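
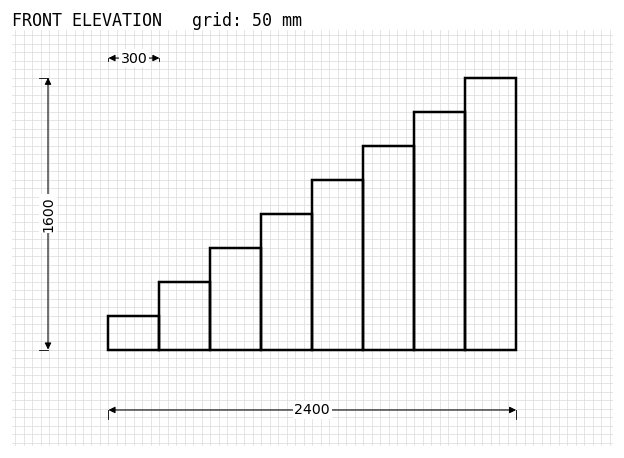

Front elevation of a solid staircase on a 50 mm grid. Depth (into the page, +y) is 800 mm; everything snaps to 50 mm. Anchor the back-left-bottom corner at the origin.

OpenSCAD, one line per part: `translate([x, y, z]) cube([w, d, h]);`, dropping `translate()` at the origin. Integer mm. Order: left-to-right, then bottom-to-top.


cube([300, 800, 200]);
translate([300, 0, 0]) cube([300, 800, 400]);
translate([600, 0, 0]) cube([300, 800, 600]);
translate([900, 0, 0]) cube([300, 800, 800]);
translate([1200, 0, 0]) cube([300, 800, 1000]);
translate([1500, 0, 0]) cube([300, 800, 1200]);
translate([1800, 0, 0]) cube([300, 800, 1400]);
translate([2100, 0, 0]) cube([300, 800, 1600]);


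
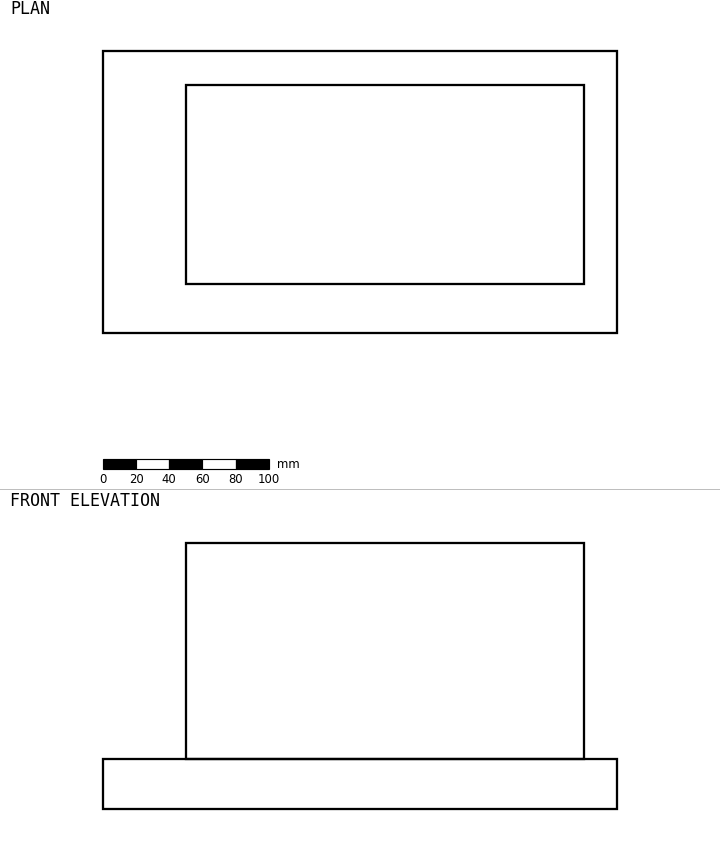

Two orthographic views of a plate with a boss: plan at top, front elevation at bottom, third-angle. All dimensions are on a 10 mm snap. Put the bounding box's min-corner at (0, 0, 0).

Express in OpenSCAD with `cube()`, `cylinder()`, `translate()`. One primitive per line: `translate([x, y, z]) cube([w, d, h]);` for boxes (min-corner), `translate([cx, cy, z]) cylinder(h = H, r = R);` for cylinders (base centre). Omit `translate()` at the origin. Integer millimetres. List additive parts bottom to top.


cube([310, 170, 30]);
translate([50, 30, 30]) cube([240, 120, 130]);


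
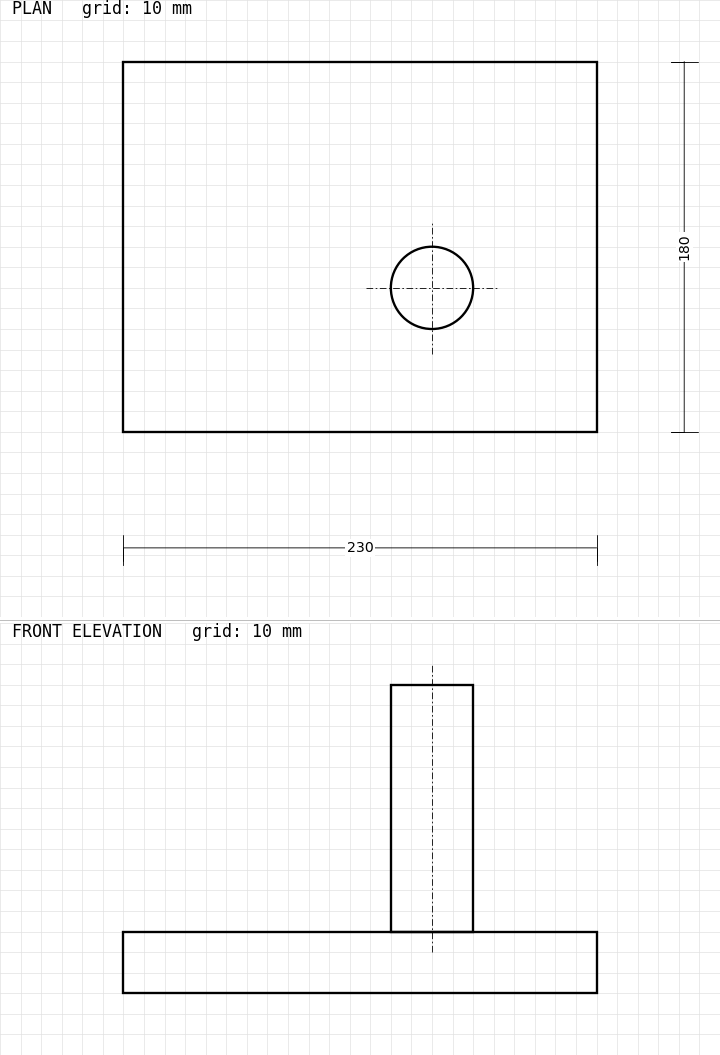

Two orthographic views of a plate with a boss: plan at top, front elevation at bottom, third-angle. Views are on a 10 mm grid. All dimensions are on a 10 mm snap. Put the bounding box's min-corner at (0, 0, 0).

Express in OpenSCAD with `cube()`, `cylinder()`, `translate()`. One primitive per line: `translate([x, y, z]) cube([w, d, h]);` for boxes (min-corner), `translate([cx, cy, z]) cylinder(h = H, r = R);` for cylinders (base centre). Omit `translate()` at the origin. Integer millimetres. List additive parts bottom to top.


cube([230, 180, 30]);
translate([150, 70, 30]) cylinder(h = 120, r = 20);


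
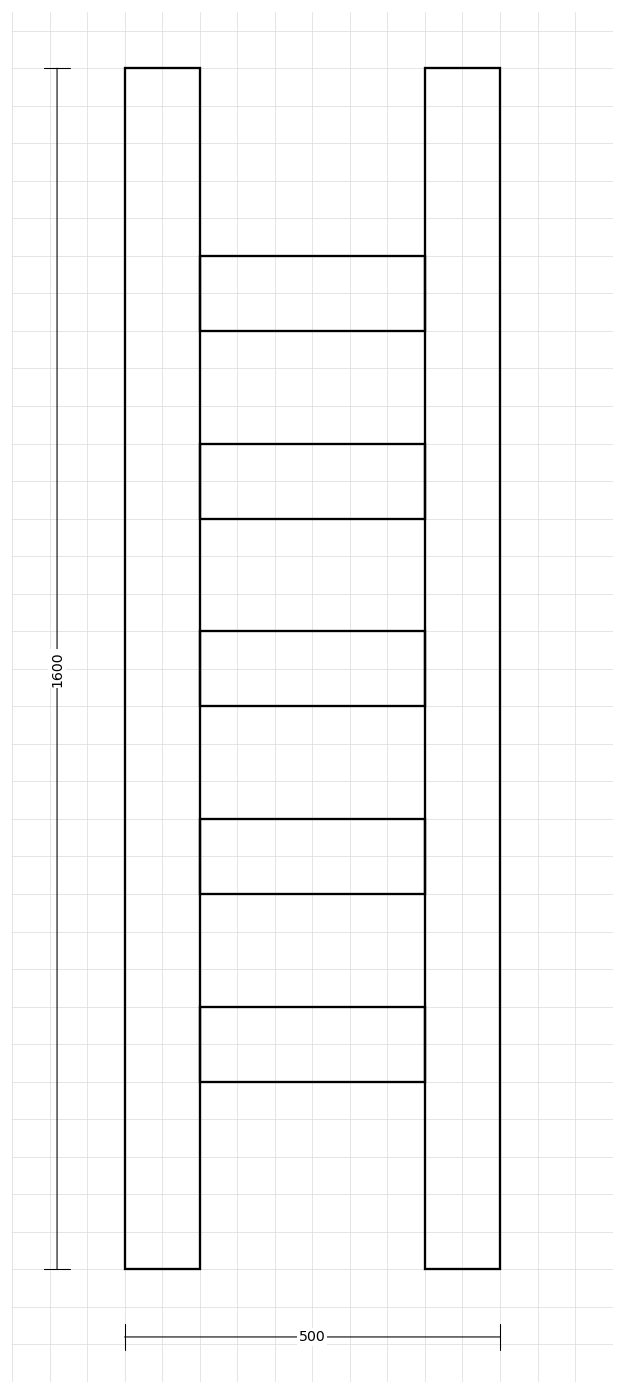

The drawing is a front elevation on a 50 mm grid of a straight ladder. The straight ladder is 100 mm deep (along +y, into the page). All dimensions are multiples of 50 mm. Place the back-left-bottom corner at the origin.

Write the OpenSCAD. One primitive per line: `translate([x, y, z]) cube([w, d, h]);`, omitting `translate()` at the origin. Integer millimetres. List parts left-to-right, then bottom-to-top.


cube([100, 100, 1600]);
translate([100, 0, 250]) cube([300, 100, 100]);
translate([100, 0, 500]) cube([300, 100, 100]);
translate([100, 0, 750]) cube([300, 100, 100]);
translate([100, 0, 1000]) cube([300, 100, 100]);
translate([100, 0, 1250]) cube([300, 100, 100]);
translate([400, 0, 0]) cube([100, 100, 1600]);


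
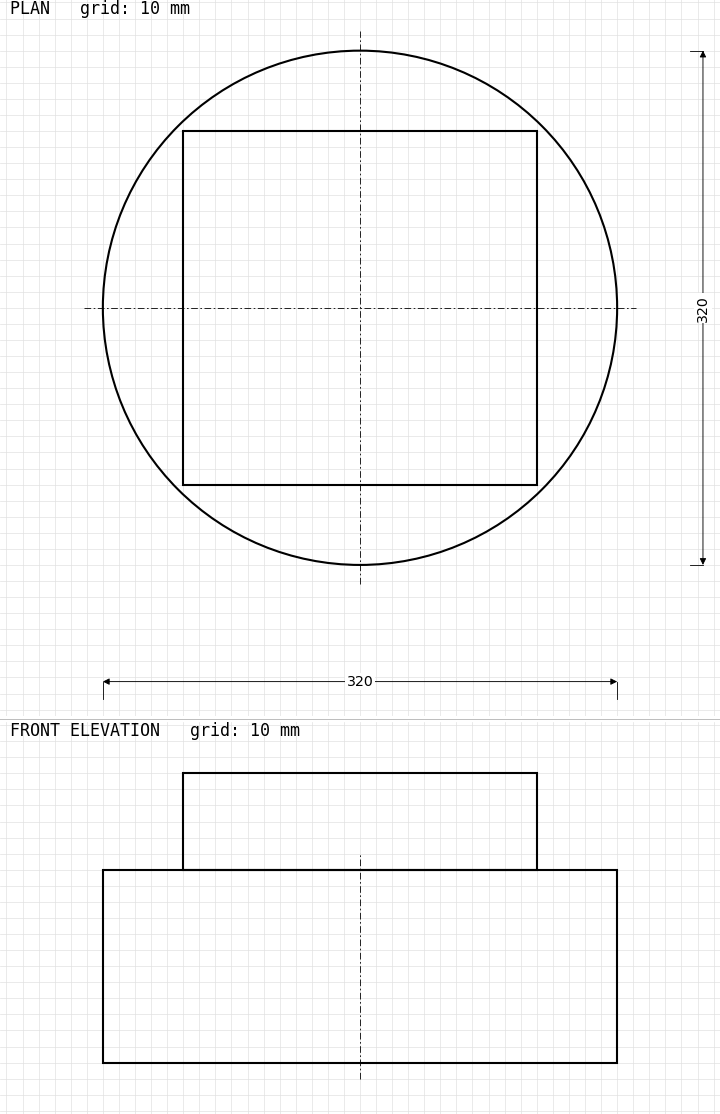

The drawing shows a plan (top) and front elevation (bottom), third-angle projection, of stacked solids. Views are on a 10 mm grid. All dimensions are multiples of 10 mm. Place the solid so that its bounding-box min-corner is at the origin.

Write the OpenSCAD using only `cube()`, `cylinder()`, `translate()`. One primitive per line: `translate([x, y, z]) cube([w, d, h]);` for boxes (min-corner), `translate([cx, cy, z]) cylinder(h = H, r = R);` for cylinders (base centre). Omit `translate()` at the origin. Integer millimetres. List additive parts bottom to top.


translate([160, 160, 0]) cylinder(h = 120, r = 160);
translate([50, 50, 120]) cube([220, 220, 60]);


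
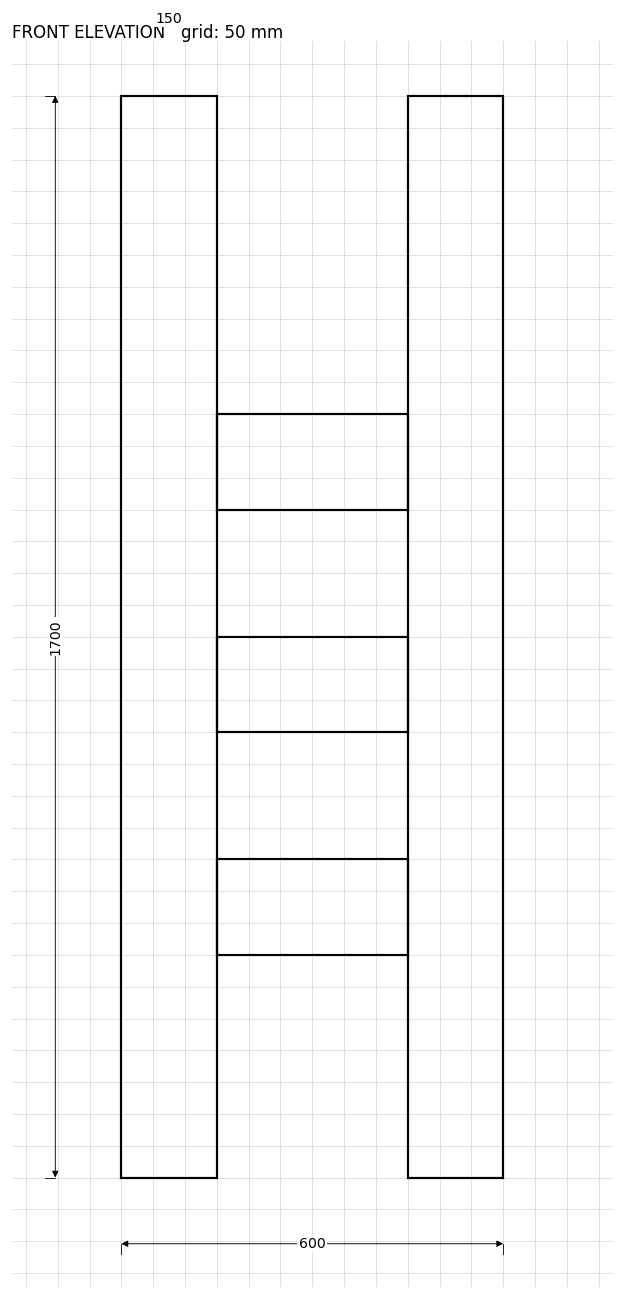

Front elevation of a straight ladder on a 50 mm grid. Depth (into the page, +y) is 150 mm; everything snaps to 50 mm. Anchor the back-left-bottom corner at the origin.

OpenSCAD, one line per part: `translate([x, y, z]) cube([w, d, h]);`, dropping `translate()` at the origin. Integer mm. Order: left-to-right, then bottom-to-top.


cube([150, 150, 1700]);
translate([150, 0, 350]) cube([300, 150, 150]);
translate([150, 0, 700]) cube([300, 150, 150]);
translate([150, 0, 1050]) cube([300, 150, 150]);
translate([450, 0, 0]) cube([150, 150, 1700]);


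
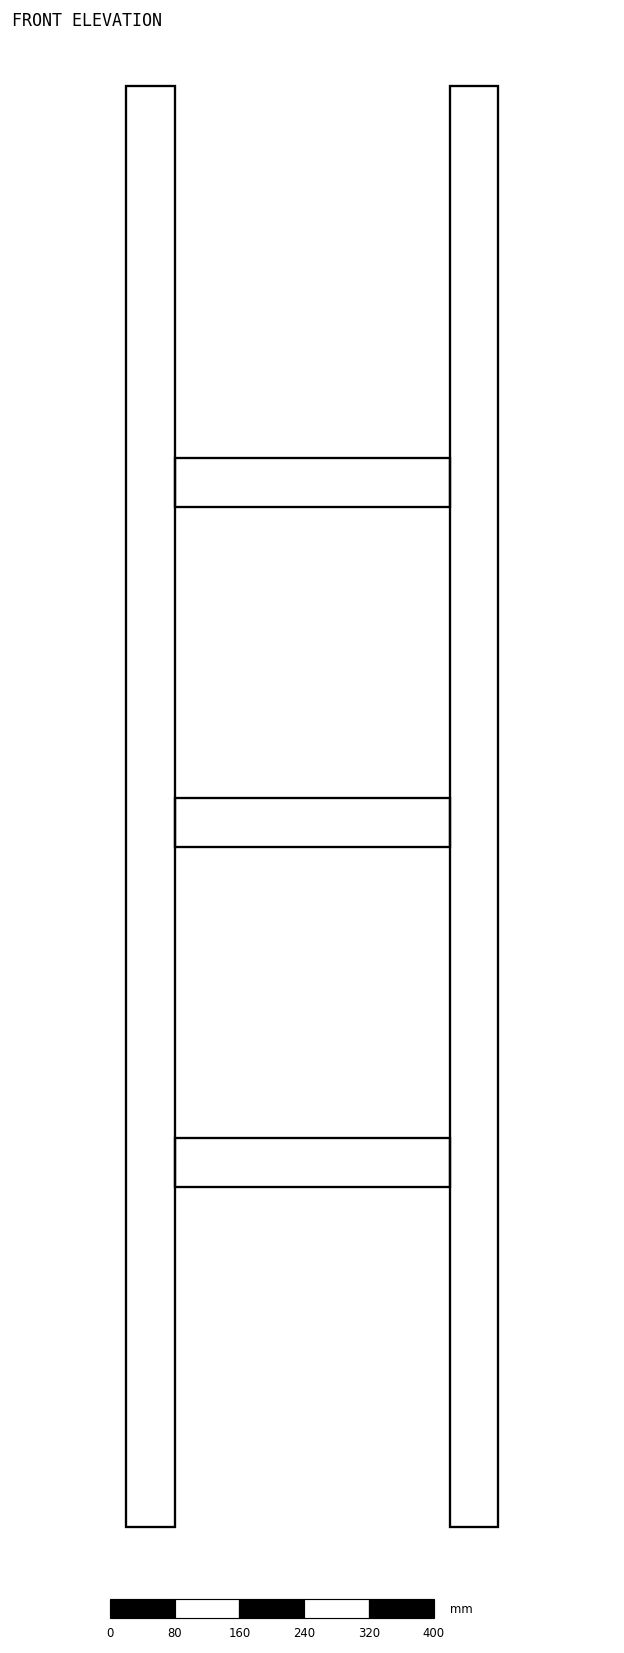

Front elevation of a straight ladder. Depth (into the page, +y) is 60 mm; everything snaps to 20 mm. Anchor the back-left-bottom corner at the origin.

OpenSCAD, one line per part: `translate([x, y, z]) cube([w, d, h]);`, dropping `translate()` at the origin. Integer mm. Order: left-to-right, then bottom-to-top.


cube([60, 60, 1780]);
translate([60, 0, 420]) cube([340, 60, 60]);
translate([60, 0, 840]) cube([340, 60, 60]);
translate([60, 0, 1260]) cube([340, 60, 60]);
translate([400, 0, 0]) cube([60, 60, 1780]);


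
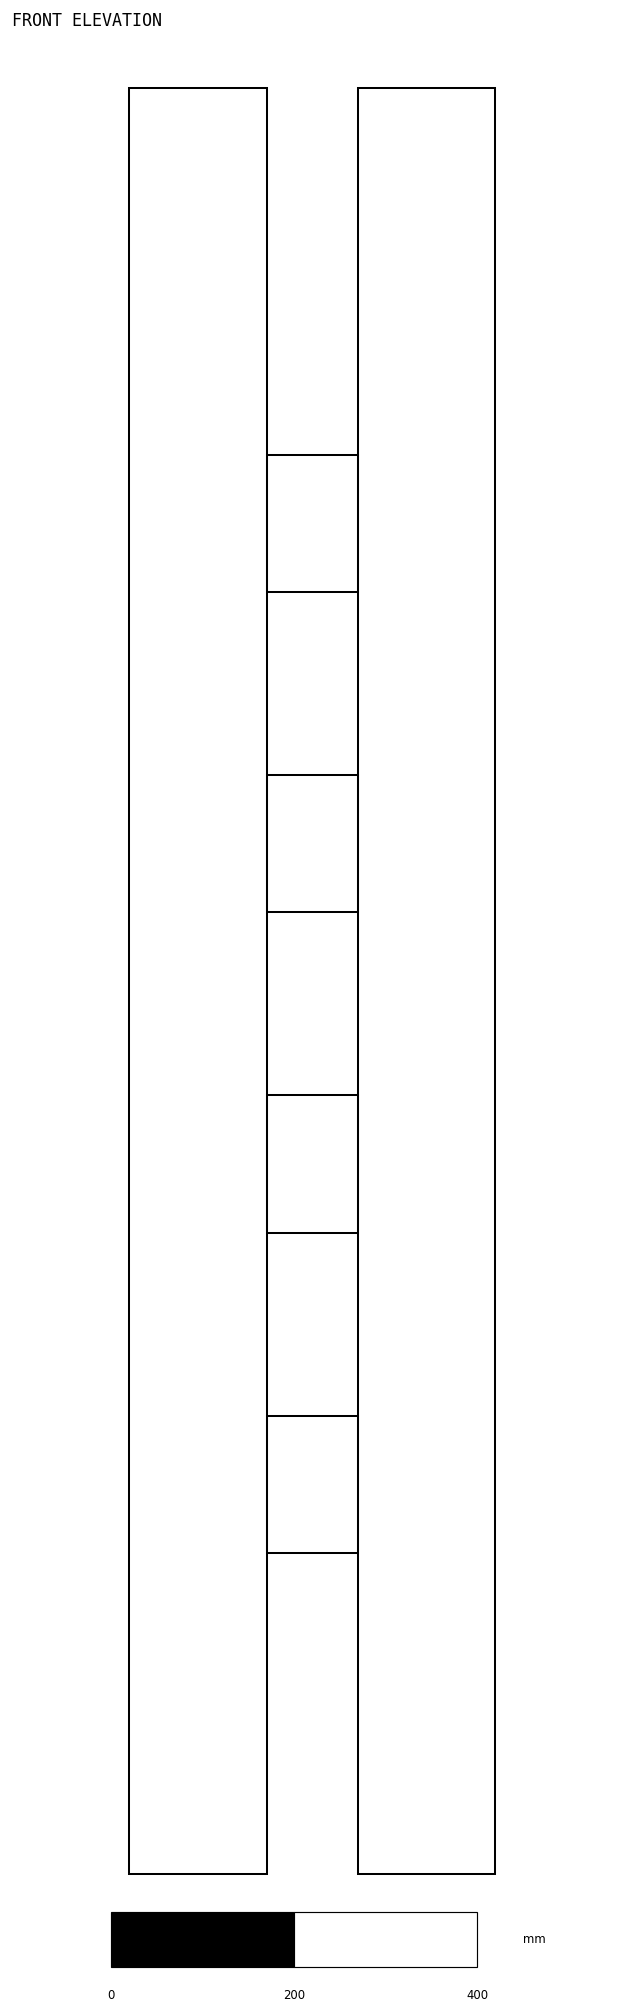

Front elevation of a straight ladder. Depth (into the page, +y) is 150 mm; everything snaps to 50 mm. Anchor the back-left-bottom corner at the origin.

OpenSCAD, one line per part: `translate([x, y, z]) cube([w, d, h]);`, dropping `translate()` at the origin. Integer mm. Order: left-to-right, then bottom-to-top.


cube([150, 150, 1950]);
translate([150, 0, 350]) cube([100, 150, 150]);
translate([150, 0, 700]) cube([100, 150, 150]);
translate([150, 0, 1050]) cube([100, 150, 150]);
translate([150, 0, 1400]) cube([100, 150, 150]);
translate([250, 0, 0]) cube([150, 150, 1950]);


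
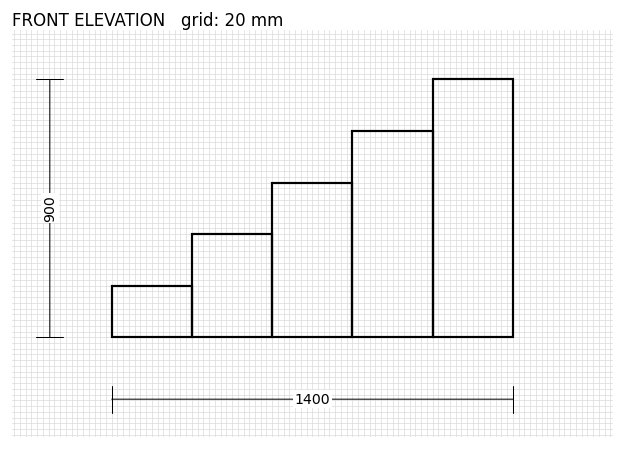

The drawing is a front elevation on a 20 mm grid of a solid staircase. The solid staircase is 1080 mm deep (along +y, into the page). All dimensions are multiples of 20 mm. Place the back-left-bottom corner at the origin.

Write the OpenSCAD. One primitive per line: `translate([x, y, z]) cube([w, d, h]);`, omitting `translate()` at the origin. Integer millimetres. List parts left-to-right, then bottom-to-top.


cube([280, 1080, 180]);
translate([280, 0, 0]) cube([280, 1080, 360]);
translate([560, 0, 0]) cube([280, 1080, 540]);
translate([840, 0, 0]) cube([280, 1080, 720]);
translate([1120, 0, 0]) cube([280, 1080, 900]);


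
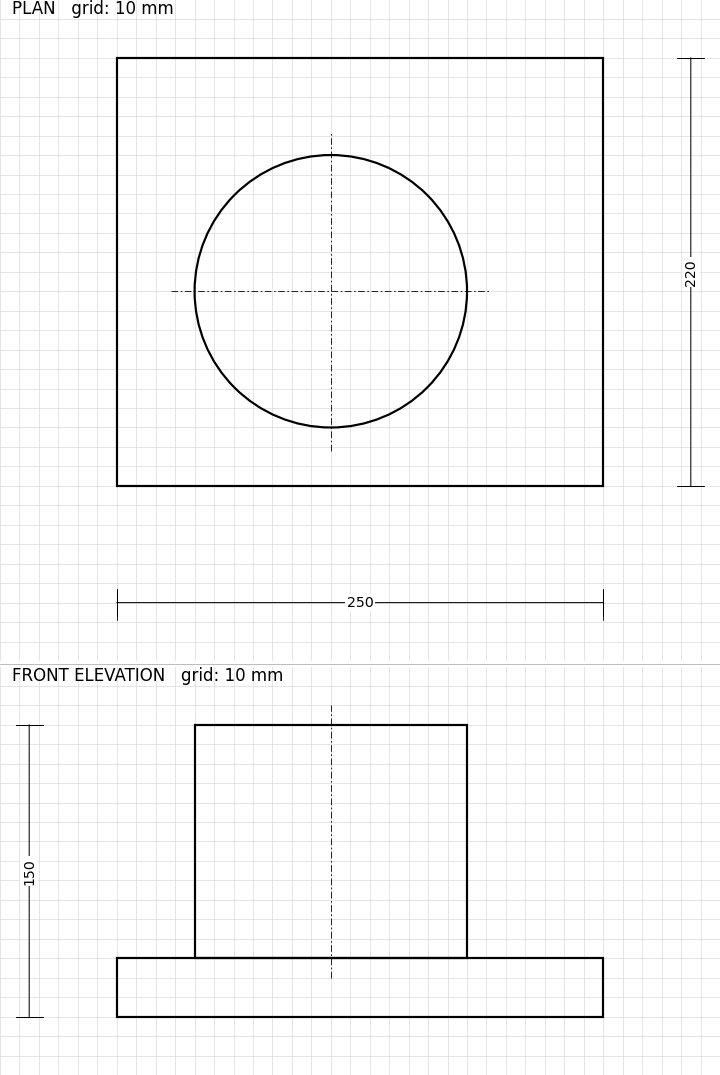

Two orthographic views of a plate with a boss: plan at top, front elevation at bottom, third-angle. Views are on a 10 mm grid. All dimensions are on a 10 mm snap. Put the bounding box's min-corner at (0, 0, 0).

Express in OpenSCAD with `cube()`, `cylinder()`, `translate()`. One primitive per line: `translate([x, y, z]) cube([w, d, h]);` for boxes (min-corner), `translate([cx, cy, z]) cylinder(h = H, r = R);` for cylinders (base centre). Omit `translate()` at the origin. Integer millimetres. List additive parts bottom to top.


cube([250, 220, 30]);
translate([110, 100, 30]) cylinder(h = 120, r = 70);


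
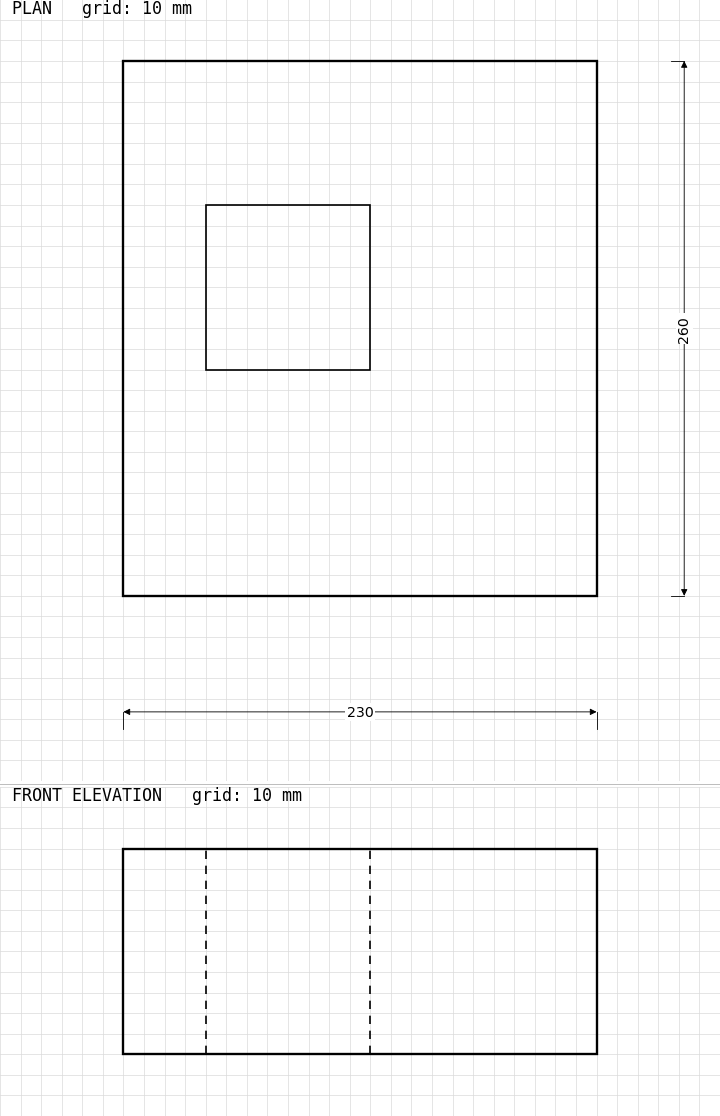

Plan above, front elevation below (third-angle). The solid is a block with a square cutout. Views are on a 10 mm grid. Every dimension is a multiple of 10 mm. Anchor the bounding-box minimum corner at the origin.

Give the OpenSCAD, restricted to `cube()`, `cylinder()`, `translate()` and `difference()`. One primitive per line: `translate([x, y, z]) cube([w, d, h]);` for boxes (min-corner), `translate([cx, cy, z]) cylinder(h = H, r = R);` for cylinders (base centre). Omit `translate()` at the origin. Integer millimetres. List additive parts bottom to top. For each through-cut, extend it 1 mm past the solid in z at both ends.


difference() {
  cube([230, 260, 100]);
  translate([40, 110, -1]) cube([80, 80, 102]);
}


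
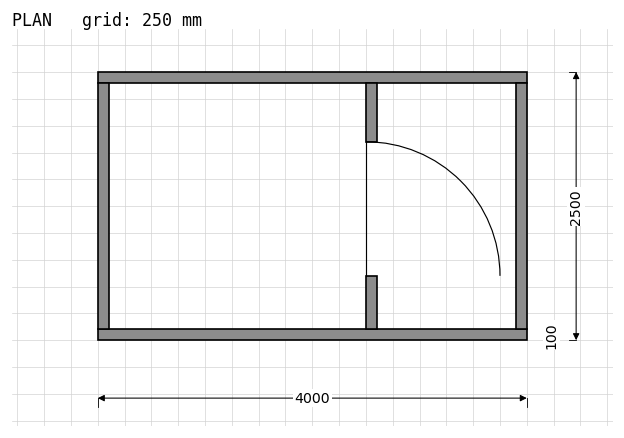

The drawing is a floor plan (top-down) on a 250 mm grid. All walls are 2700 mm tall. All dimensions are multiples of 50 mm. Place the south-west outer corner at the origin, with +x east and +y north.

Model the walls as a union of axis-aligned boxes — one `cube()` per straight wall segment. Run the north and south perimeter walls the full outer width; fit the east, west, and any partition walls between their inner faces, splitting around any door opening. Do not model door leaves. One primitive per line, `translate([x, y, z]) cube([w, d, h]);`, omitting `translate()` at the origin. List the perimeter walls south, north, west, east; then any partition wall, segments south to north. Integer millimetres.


cube([4000, 100, 2700]);
translate([0, 2400, 0]) cube([4000, 100, 2700]);
translate([0, 100, 0]) cube([100, 2300, 2700]);
translate([3900, 100, 0]) cube([100, 2300, 2700]);
translate([2500, 100, 0]) cube([100, 500, 2700]);
translate([2500, 1850, 0]) cube([100, 550, 2700]);


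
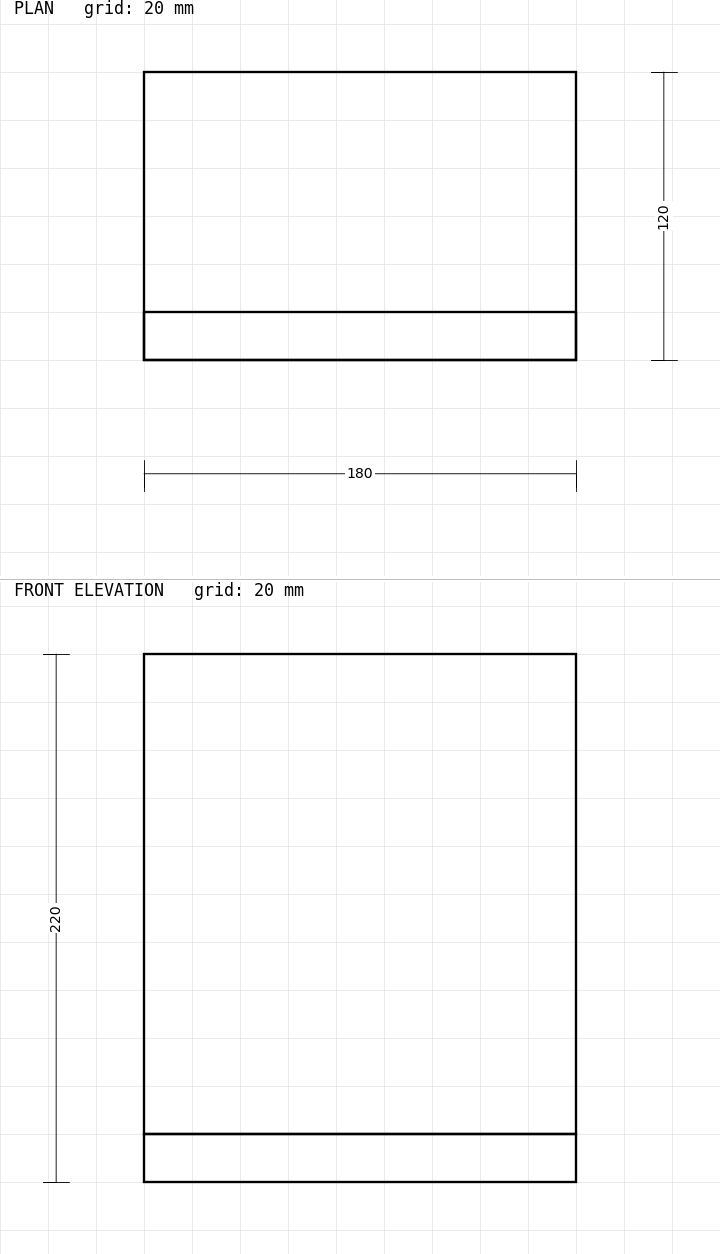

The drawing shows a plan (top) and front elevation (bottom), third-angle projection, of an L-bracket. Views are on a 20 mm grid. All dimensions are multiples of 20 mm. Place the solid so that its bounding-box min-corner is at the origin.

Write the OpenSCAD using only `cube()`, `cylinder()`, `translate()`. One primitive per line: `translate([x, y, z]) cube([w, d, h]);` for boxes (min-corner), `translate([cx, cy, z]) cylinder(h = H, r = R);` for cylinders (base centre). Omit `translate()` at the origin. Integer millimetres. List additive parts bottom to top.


cube([180, 120, 20]);
translate([0, 0, 20]) cube([180, 20, 200]);


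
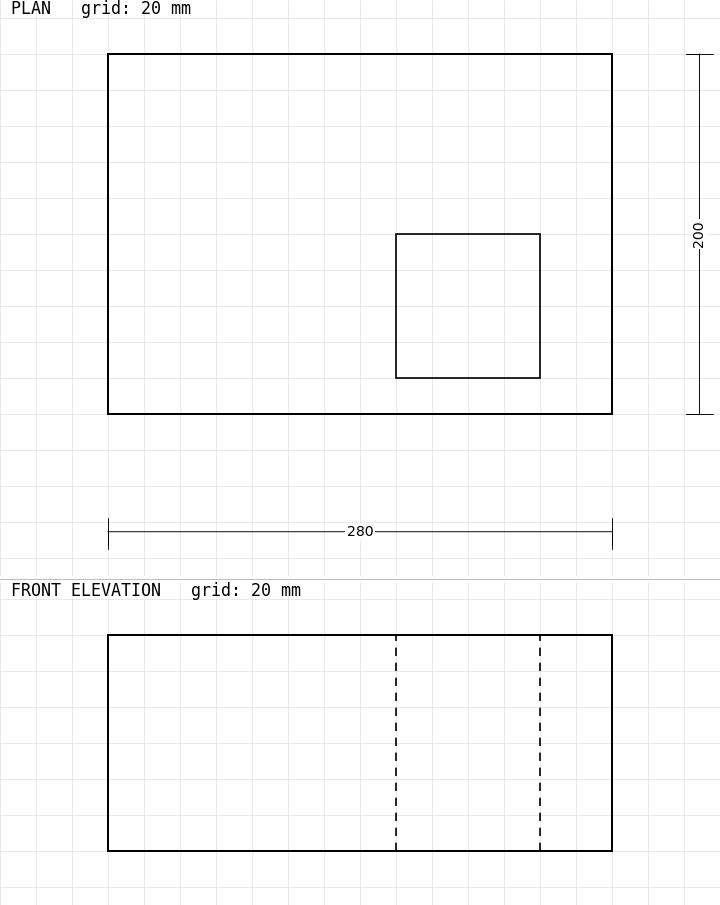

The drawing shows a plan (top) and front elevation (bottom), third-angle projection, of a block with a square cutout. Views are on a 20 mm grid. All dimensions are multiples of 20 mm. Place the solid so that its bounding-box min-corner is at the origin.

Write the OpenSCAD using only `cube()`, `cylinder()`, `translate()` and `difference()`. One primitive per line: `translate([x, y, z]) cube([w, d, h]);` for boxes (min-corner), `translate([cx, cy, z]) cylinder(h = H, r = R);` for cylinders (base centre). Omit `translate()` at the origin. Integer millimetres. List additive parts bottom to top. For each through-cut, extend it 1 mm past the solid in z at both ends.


difference() {
  cube([280, 200, 120]);
  translate([160, 20, -1]) cube([80, 80, 122]);
}


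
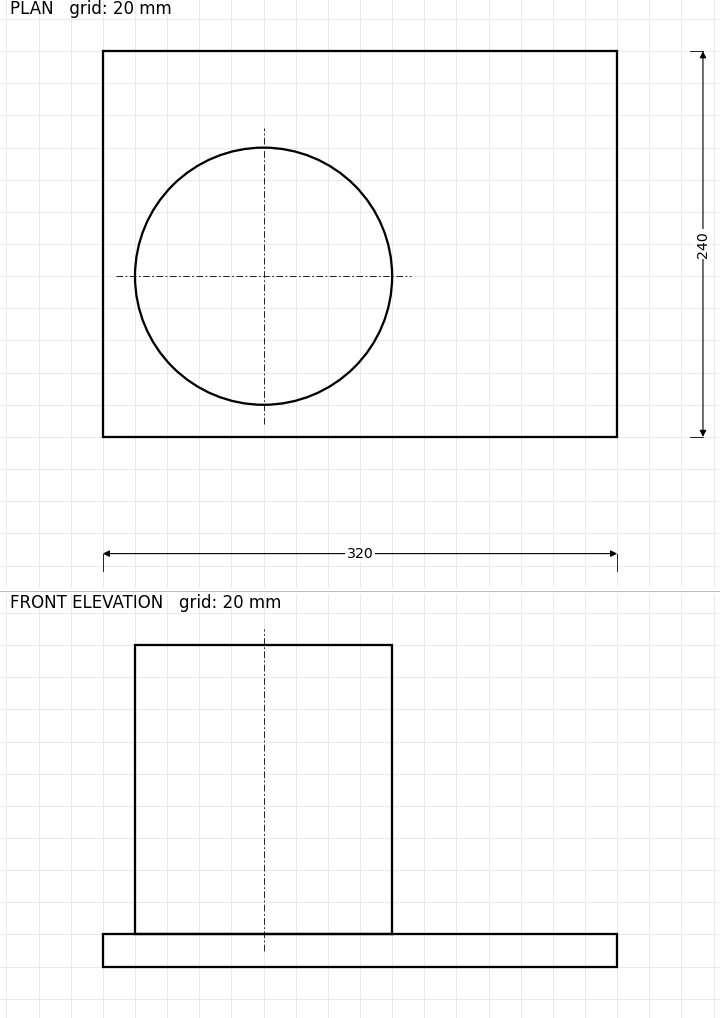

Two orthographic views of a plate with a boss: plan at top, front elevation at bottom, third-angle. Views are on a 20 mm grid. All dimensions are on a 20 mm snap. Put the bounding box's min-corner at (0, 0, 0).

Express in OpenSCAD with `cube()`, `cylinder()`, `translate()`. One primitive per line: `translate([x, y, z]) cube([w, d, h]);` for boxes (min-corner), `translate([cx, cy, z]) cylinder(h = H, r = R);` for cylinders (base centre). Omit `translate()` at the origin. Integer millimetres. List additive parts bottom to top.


cube([320, 240, 20]);
translate([100, 100, 20]) cylinder(h = 180, r = 80);


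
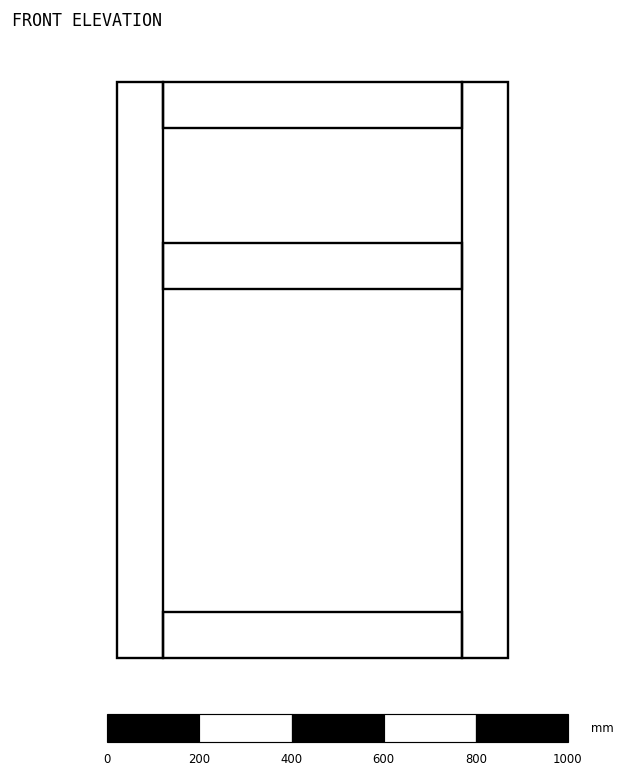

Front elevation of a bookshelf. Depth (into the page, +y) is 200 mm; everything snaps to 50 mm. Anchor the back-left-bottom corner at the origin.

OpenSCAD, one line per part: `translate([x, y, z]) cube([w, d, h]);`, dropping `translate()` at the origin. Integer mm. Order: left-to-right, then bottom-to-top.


cube([100, 200, 1250]);
translate([100, 0, 0]) cube([650, 200, 100]);
translate([100, 0, 800]) cube([650, 200, 100]);
translate([100, 0, 1150]) cube([650, 200, 100]);
translate([750, 0, 0]) cube([100, 200, 1250]);


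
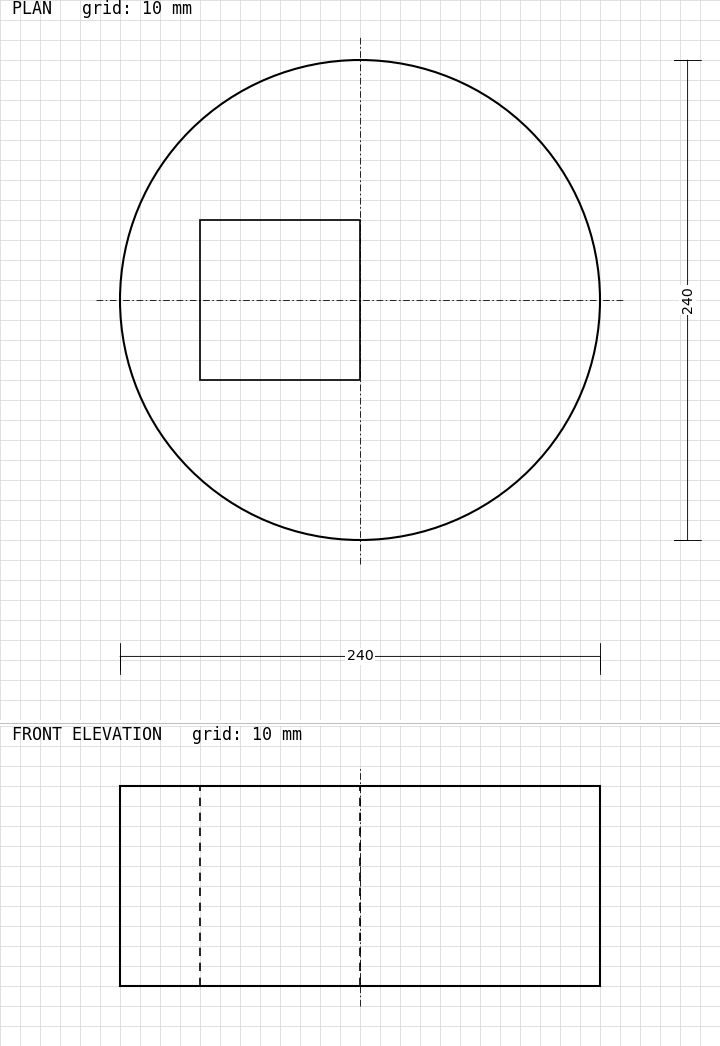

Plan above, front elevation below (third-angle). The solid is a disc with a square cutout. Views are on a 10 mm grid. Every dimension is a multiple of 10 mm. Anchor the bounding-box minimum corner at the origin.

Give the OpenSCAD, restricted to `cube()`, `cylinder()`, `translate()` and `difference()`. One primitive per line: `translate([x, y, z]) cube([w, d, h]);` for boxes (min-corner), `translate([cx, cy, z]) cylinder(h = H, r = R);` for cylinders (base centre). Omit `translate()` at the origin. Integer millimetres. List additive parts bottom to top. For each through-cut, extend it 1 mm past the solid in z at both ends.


difference() {
  translate([120, 120, 0]) cylinder(h = 100, r = 120);
  translate([40, 80, -1]) cube([80, 80, 102]);
}


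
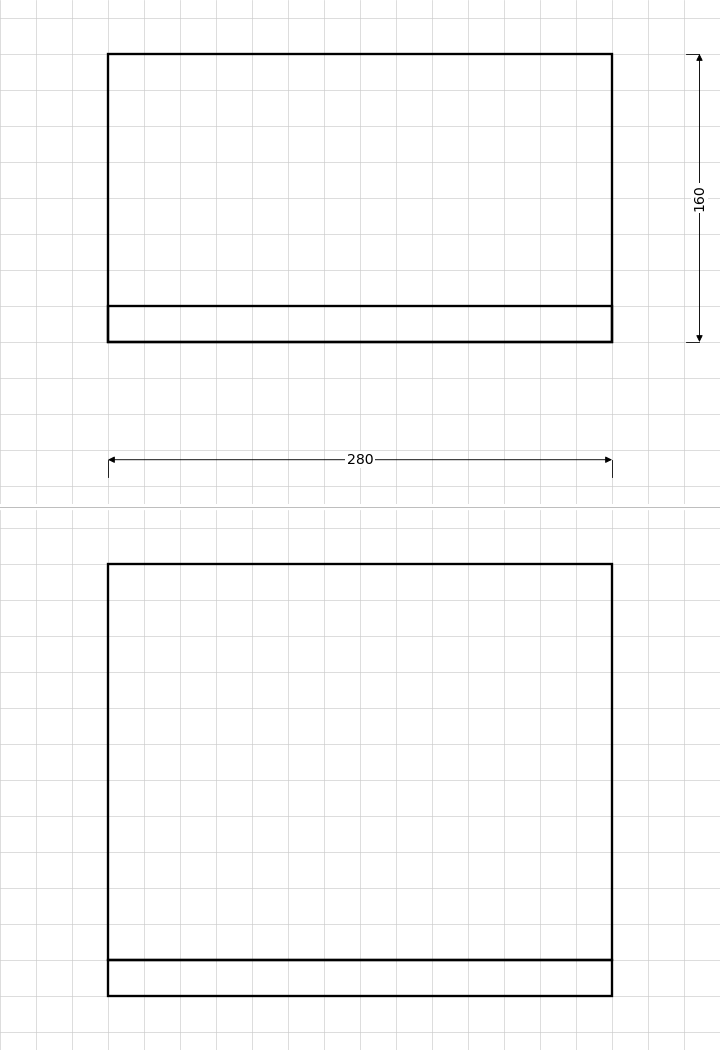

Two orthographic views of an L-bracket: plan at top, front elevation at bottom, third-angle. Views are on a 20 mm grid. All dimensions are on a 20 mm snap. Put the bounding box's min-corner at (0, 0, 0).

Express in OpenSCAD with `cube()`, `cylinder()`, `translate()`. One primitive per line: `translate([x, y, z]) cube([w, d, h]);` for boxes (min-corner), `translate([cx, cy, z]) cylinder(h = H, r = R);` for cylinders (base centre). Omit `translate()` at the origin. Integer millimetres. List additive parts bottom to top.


cube([280, 160, 20]);
translate([0, 0, 20]) cube([280, 20, 220]);


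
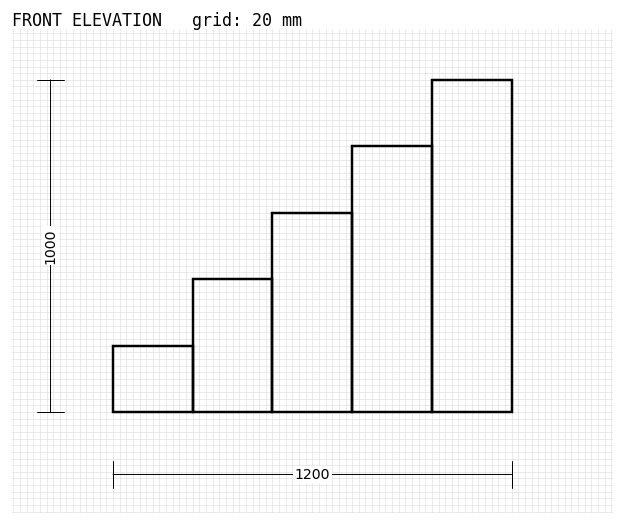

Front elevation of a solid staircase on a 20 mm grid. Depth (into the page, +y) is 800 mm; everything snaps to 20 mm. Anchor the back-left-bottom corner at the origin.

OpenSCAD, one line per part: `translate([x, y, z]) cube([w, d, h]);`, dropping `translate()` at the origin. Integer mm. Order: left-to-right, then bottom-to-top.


cube([240, 800, 200]);
translate([240, 0, 0]) cube([240, 800, 400]);
translate([480, 0, 0]) cube([240, 800, 600]);
translate([720, 0, 0]) cube([240, 800, 800]);
translate([960, 0, 0]) cube([240, 800, 1000]);


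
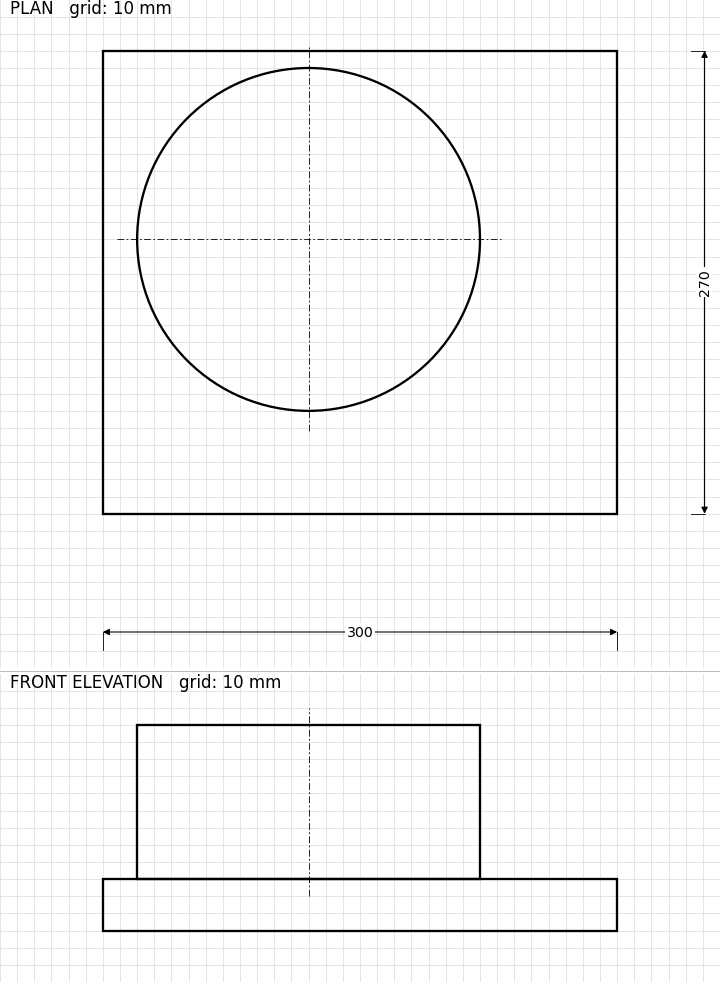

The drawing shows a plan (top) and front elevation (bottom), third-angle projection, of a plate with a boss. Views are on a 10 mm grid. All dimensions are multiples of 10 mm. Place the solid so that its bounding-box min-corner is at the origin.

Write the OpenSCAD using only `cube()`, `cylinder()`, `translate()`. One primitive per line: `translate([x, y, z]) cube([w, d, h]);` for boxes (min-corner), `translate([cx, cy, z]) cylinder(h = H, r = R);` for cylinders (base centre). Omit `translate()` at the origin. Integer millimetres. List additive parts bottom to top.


cube([300, 270, 30]);
translate([120, 160, 30]) cylinder(h = 90, r = 100);


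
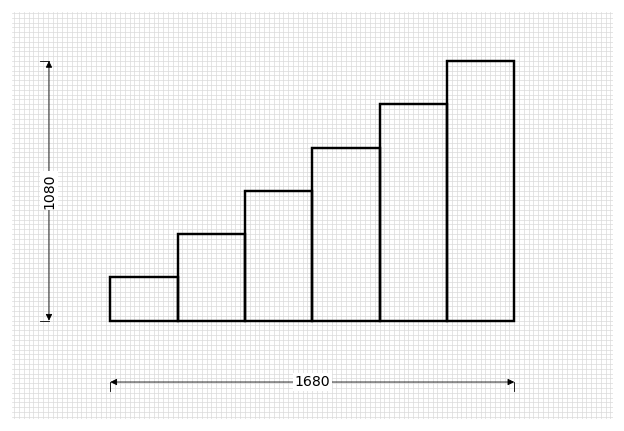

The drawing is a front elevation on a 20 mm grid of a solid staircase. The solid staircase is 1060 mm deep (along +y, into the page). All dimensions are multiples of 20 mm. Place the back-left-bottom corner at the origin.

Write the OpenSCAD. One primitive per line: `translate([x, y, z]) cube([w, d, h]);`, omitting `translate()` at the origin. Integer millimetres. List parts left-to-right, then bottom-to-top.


cube([280, 1060, 180]);
translate([280, 0, 0]) cube([280, 1060, 360]);
translate([560, 0, 0]) cube([280, 1060, 540]);
translate([840, 0, 0]) cube([280, 1060, 720]);
translate([1120, 0, 0]) cube([280, 1060, 900]);
translate([1400, 0, 0]) cube([280, 1060, 1080]);


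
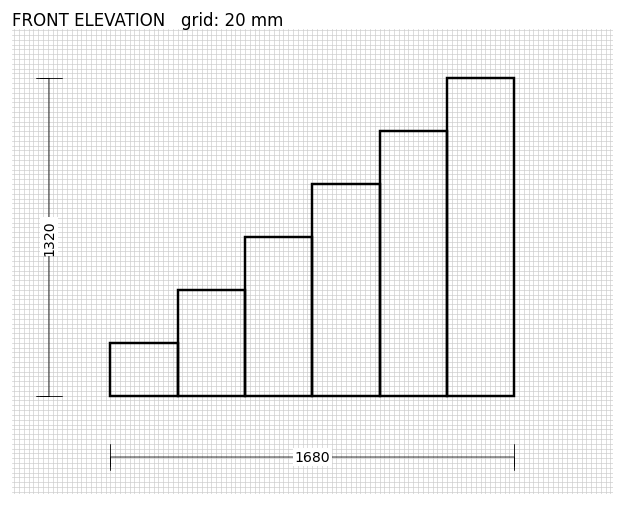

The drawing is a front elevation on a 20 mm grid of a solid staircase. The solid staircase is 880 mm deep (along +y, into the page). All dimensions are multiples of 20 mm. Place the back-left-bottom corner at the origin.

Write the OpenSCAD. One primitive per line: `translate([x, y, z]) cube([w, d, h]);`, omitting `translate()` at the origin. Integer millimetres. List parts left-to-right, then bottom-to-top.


cube([280, 880, 220]);
translate([280, 0, 0]) cube([280, 880, 440]);
translate([560, 0, 0]) cube([280, 880, 660]);
translate([840, 0, 0]) cube([280, 880, 880]);
translate([1120, 0, 0]) cube([280, 880, 1100]);
translate([1400, 0, 0]) cube([280, 880, 1320]);


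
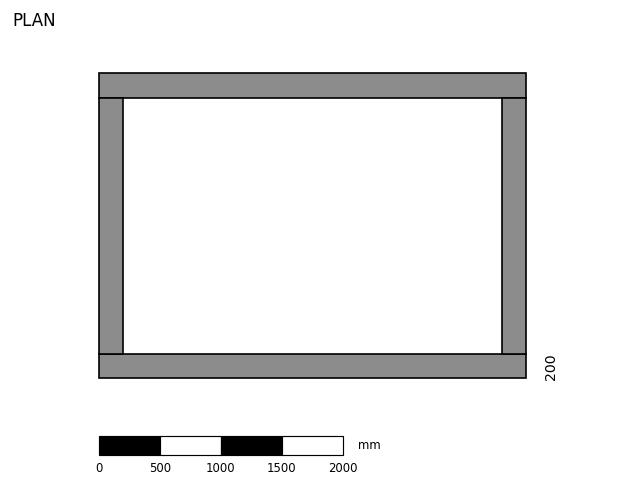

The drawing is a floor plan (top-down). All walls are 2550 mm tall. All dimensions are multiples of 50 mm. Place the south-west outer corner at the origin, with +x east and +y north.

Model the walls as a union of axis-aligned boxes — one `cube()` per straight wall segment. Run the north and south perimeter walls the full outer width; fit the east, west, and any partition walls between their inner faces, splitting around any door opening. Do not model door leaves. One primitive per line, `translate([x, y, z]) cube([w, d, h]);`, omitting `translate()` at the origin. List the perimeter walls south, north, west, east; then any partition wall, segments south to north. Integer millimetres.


cube([3500, 200, 2550]);
translate([0, 2300, 0]) cube([3500, 200, 2550]);
translate([0, 200, 0]) cube([200, 2100, 2550]);
translate([3300, 200, 0]) cube([200, 2100, 2550]);


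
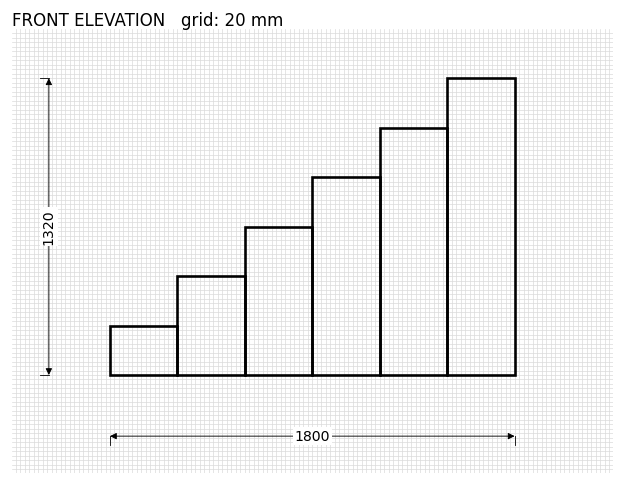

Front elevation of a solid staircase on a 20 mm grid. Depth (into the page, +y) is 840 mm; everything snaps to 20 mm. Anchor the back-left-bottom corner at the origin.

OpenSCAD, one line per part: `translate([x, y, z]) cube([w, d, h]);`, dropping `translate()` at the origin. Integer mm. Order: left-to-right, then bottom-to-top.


cube([300, 840, 220]);
translate([300, 0, 0]) cube([300, 840, 440]);
translate([600, 0, 0]) cube([300, 840, 660]);
translate([900, 0, 0]) cube([300, 840, 880]);
translate([1200, 0, 0]) cube([300, 840, 1100]);
translate([1500, 0, 0]) cube([300, 840, 1320]);


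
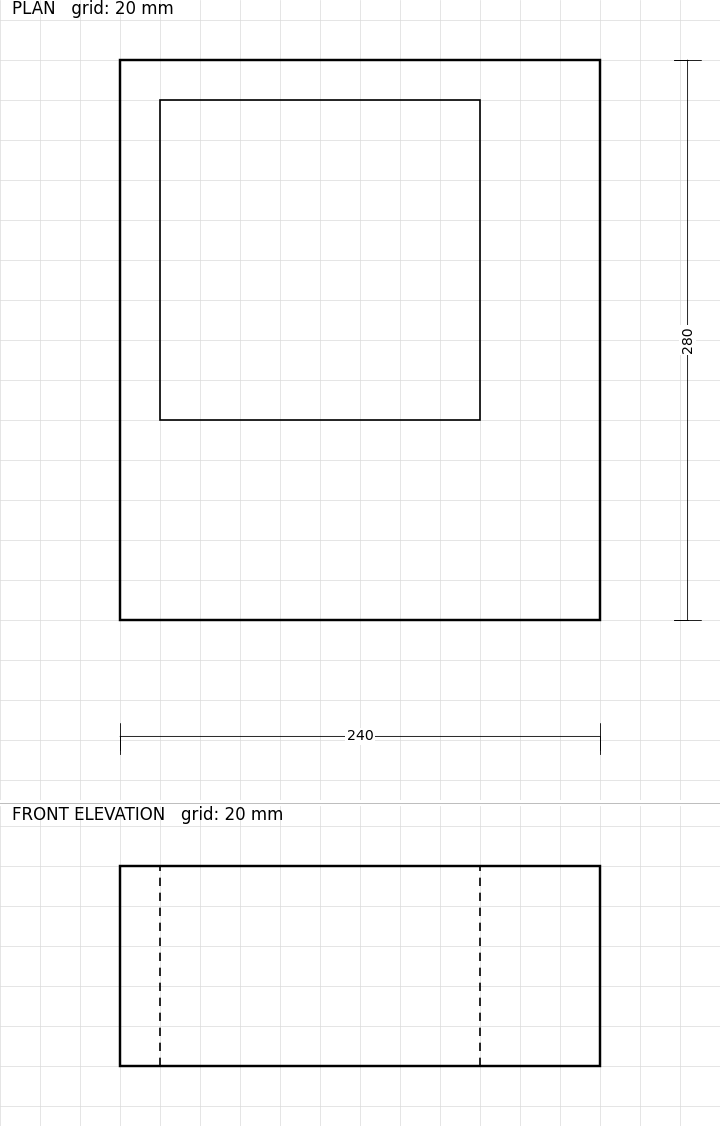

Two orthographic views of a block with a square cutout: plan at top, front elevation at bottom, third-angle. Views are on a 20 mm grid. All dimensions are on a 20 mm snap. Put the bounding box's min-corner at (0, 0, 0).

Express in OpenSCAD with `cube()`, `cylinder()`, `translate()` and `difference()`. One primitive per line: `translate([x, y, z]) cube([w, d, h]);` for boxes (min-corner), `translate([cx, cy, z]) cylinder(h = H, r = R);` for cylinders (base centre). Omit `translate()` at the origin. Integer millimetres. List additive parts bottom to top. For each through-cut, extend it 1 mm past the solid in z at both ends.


difference() {
  cube([240, 280, 100]);
  translate([20, 100, -1]) cube([160, 160, 102]);
}


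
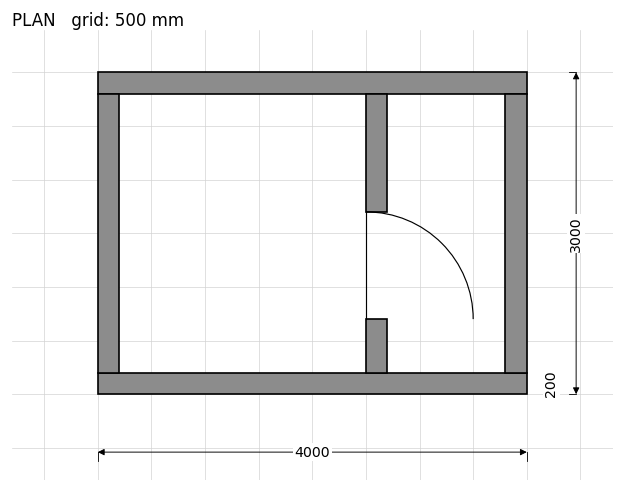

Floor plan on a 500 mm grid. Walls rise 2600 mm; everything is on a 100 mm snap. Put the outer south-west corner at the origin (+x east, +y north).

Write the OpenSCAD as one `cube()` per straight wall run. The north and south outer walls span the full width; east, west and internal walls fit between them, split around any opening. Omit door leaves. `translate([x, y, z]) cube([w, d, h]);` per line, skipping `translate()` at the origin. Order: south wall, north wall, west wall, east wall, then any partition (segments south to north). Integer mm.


cube([4000, 200, 2600]);
translate([0, 2800, 0]) cube([4000, 200, 2600]);
translate([0, 200, 0]) cube([200, 2600, 2600]);
translate([3800, 200, 0]) cube([200, 2600, 2600]);
translate([2500, 200, 0]) cube([200, 500, 2600]);
translate([2500, 1700, 0]) cube([200, 1100, 2600]);


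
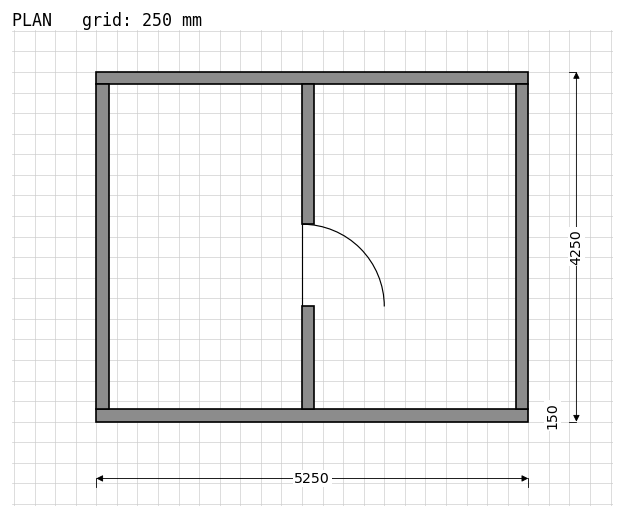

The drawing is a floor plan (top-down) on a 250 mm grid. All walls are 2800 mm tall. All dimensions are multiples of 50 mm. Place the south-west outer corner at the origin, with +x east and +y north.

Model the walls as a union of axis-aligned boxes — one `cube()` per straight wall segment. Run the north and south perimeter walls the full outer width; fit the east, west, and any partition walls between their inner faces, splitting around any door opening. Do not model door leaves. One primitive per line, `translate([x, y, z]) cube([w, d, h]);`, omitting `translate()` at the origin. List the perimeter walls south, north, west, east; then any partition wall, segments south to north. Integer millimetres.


cube([5250, 150, 2800]);
translate([0, 4100, 0]) cube([5250, 150, 2800]);
translate([0, 150, 0]) cube([150, 3950, 2800]);
translate([5100, 150, 0]) cube([150, 3950, 2800]);
translate([2500, 150, 0]) cube([150, 1250, 2800]);
translate([2500, 2400, 0]) cube([150, 1700, 2800]);


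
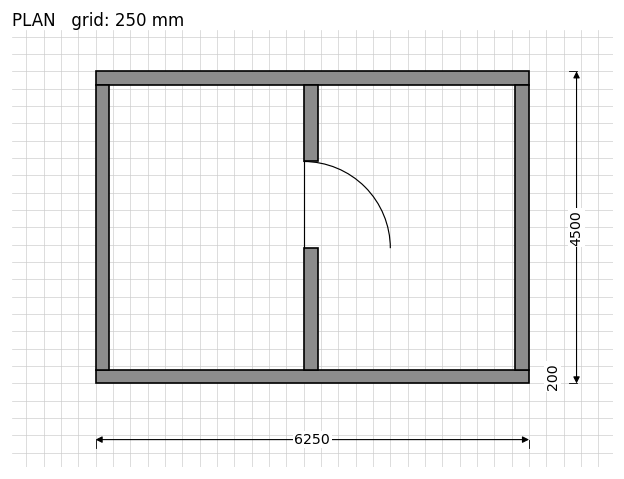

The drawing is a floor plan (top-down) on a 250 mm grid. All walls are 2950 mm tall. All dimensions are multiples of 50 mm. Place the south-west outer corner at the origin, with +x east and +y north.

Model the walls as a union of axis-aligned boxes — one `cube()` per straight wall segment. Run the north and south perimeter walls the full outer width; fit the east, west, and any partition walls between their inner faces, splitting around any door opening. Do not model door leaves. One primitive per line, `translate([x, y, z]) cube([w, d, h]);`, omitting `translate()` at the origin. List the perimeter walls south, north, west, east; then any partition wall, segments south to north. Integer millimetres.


cube([6250, 200, 2950]);
translate([0, 4300, 0]) cube([6250, 200, 2950]);
translate([0, 200, 0]) cube([200, 4100, 2950]);
translate([6050, 200, 0]) cube([200, 4100, 2950]);
translate([3000, 200, 0]) cube([200, 1750, 2950]);
translate([3000, 3200, 0]) cube([200, 1100, 2950]);


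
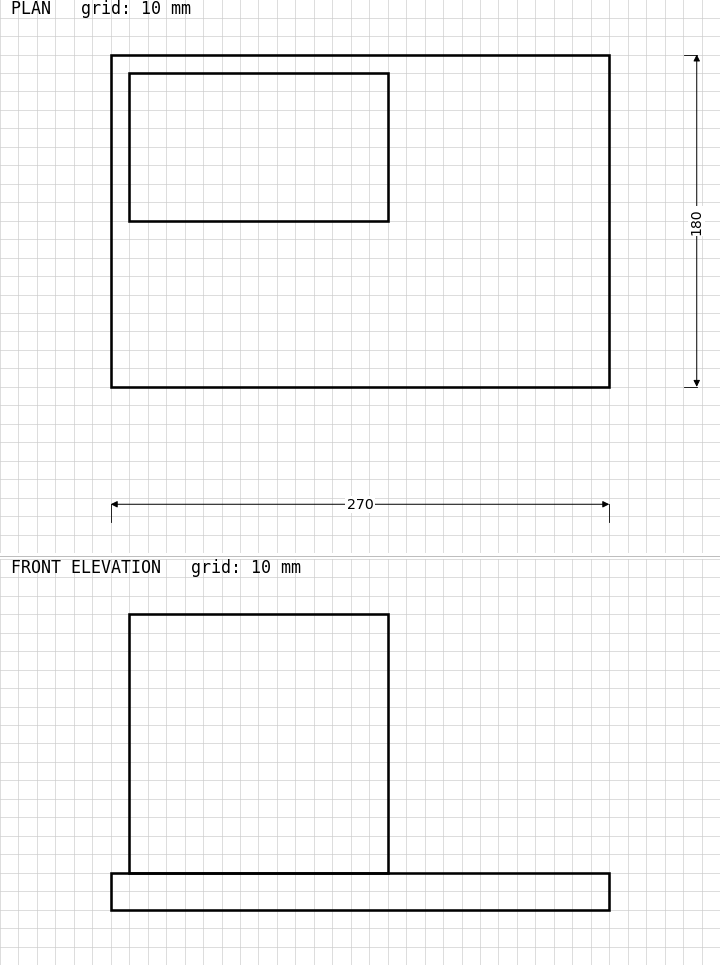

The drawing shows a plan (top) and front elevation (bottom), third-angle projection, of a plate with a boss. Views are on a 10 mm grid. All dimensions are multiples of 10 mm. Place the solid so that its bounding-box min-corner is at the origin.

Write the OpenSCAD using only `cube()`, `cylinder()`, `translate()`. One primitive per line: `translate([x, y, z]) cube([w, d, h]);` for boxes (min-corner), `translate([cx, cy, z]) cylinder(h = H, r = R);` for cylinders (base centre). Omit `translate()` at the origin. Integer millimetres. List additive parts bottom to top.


cube([270, 180, 20]);
translate([10, 90, 20]) cube([140, 80, 140]);


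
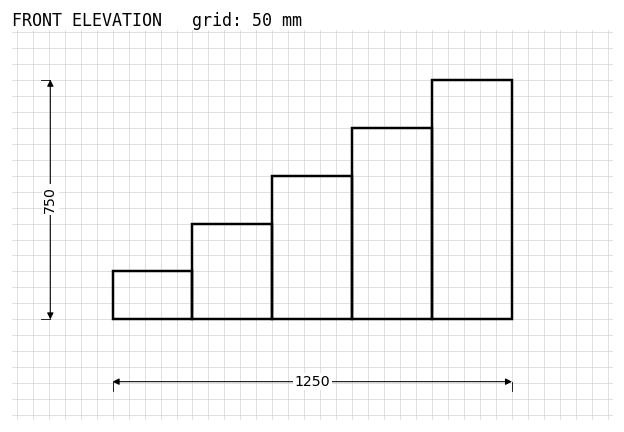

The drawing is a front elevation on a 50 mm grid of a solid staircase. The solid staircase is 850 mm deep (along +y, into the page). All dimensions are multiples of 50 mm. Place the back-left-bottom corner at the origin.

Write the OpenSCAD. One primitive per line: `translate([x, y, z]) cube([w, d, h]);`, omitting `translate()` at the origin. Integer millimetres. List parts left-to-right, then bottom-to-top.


cube([250, 850, 150]);
translate([250, 0, 0]) cube([250, 850, 300]);
translate([500, 0, 0]) cube([250, 850, 450]);
translate([750, 0, 0]) cube([250, 850, 600]);
translate([1000, 0, 0]) cube([250, 850, 750]);


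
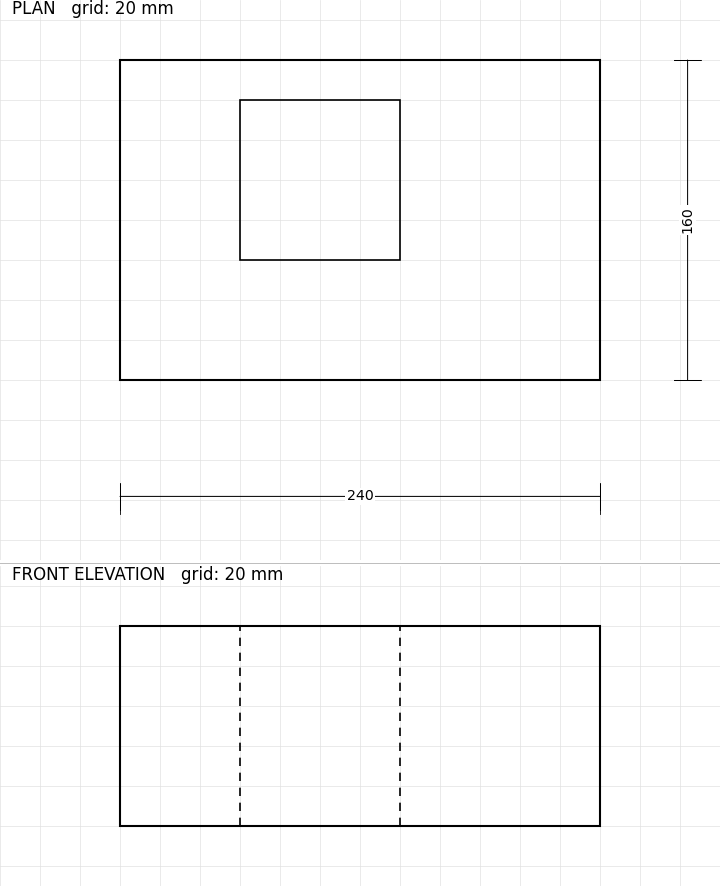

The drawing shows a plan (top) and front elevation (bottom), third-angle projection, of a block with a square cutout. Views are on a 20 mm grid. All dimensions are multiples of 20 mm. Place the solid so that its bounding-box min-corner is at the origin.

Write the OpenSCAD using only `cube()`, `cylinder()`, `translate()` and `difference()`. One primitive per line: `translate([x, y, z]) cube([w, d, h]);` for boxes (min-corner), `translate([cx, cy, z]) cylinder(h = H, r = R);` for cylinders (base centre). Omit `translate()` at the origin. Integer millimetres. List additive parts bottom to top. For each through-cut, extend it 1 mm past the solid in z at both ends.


difference() {
  cube([240, 160, 100]);
  translate([60, 60, -1]) cube([80, 80, 102]);
}


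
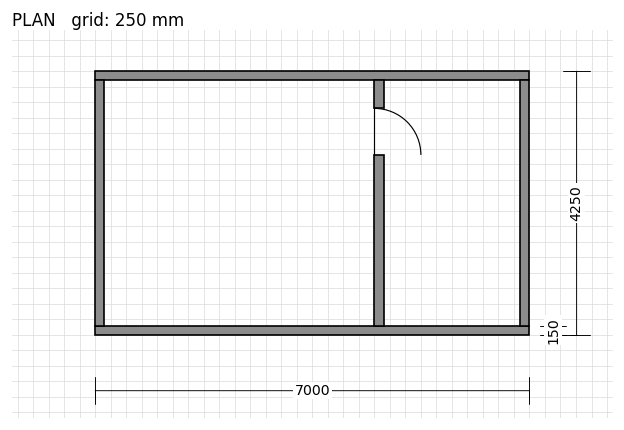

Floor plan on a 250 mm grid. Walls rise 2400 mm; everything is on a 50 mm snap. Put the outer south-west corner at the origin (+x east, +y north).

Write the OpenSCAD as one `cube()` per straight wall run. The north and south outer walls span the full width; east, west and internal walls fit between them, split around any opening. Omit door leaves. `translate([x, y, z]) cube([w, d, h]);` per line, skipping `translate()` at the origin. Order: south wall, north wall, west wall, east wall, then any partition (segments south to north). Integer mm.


cube([7000, 150, 2400]);
translate([0, 4100, 0]) cube([7000, 150, 2400]);
translate([0, 150, 0]) cube([150, 3950, 2400]);
translate([6850, 150, 0]) cube([150, 3950, 2400]);
translate([4500, 150, 0]) cube([150, 2750, 2400]);
translate([4500, 3650, 0]) cube([150, 450, 2400]);


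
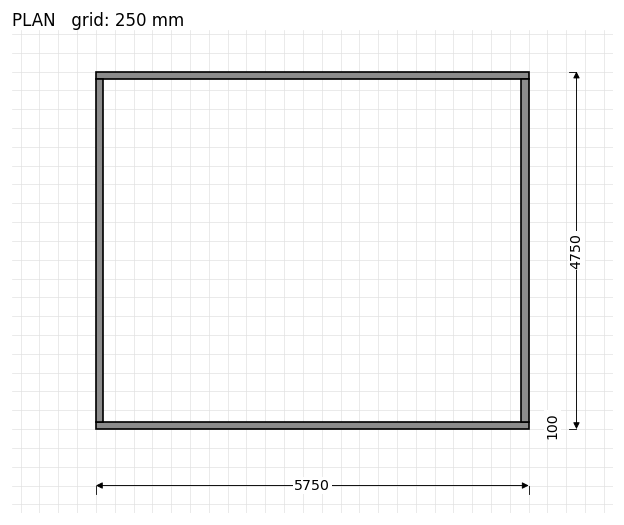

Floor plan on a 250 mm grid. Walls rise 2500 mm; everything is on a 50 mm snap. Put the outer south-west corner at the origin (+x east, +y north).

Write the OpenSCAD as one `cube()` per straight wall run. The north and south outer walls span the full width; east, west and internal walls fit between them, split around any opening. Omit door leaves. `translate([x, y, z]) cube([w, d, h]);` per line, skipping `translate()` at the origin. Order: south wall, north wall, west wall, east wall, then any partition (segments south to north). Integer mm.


cube([5750, 100, 2500]);
translate([0, 4650, 0]) cube([5750, 100, 2500]);
translate([0, 100, 0]) cube([100, 4550, 2500]);
translate([5650, 100, 0]) cube([100, 4550, 2500]);


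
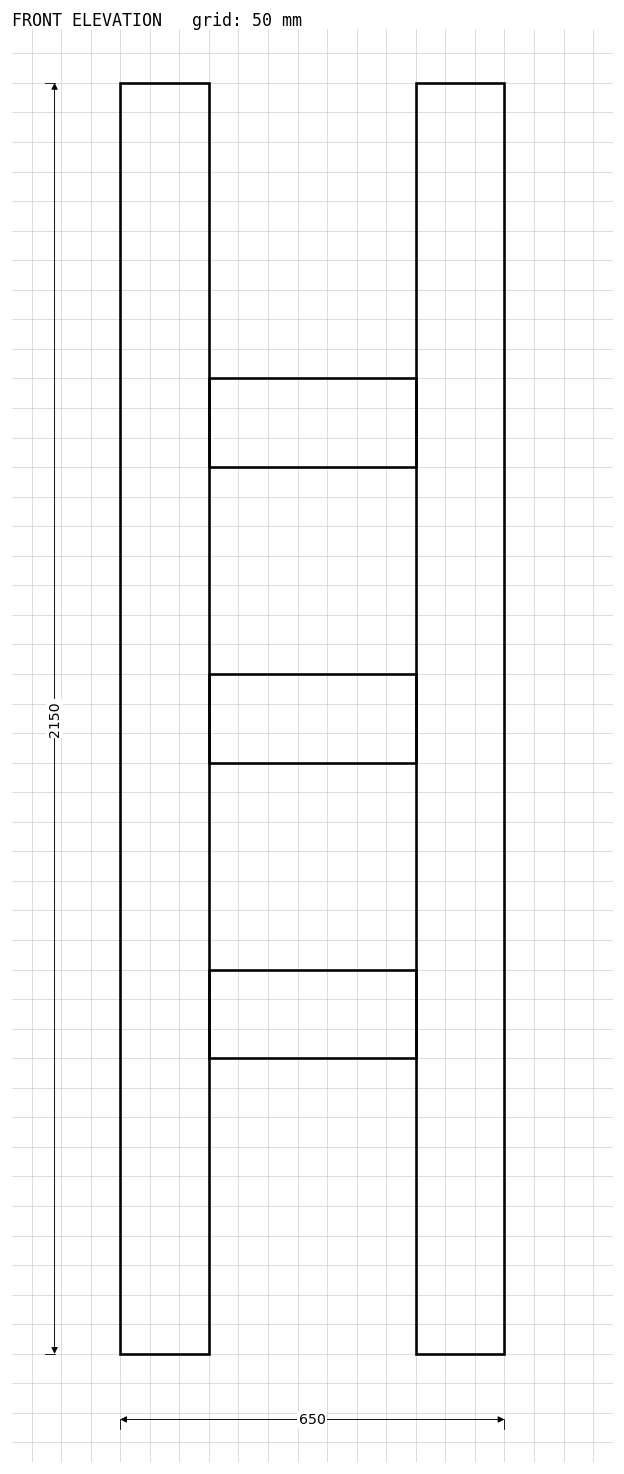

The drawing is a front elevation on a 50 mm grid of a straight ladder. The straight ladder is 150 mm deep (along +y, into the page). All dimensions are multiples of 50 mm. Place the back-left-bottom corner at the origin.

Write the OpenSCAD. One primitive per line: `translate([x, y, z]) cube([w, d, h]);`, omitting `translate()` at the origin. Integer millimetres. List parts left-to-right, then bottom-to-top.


cube([150, 150, 2150]);
translate([150, 0, 500]) cube([350, 150, 150]);
translate([150, 0, 1000]) cube([350, 150, 150]);
translate([150, 0, 1500]) cube([350, 150, 150]);
translate([500, 0, 0]) cube([150, 150, 2150]);


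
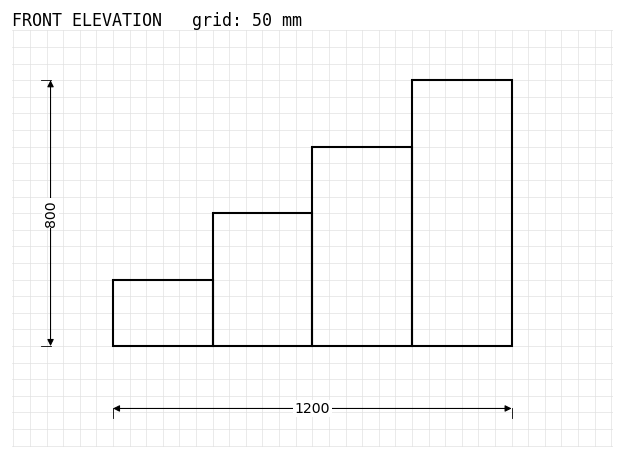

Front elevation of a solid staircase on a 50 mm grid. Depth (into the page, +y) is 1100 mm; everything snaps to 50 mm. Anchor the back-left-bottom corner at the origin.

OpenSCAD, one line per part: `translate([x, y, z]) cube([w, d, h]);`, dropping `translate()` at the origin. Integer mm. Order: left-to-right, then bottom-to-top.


cube([300, 1100, 200]);
translate([300, 0, 0]) cube([300, 1100, 400]);
translate([600, 0, 0]) cube([300, 1100, 600]);
translate([900, 0, 0]) cube([300, 1100, 800]);


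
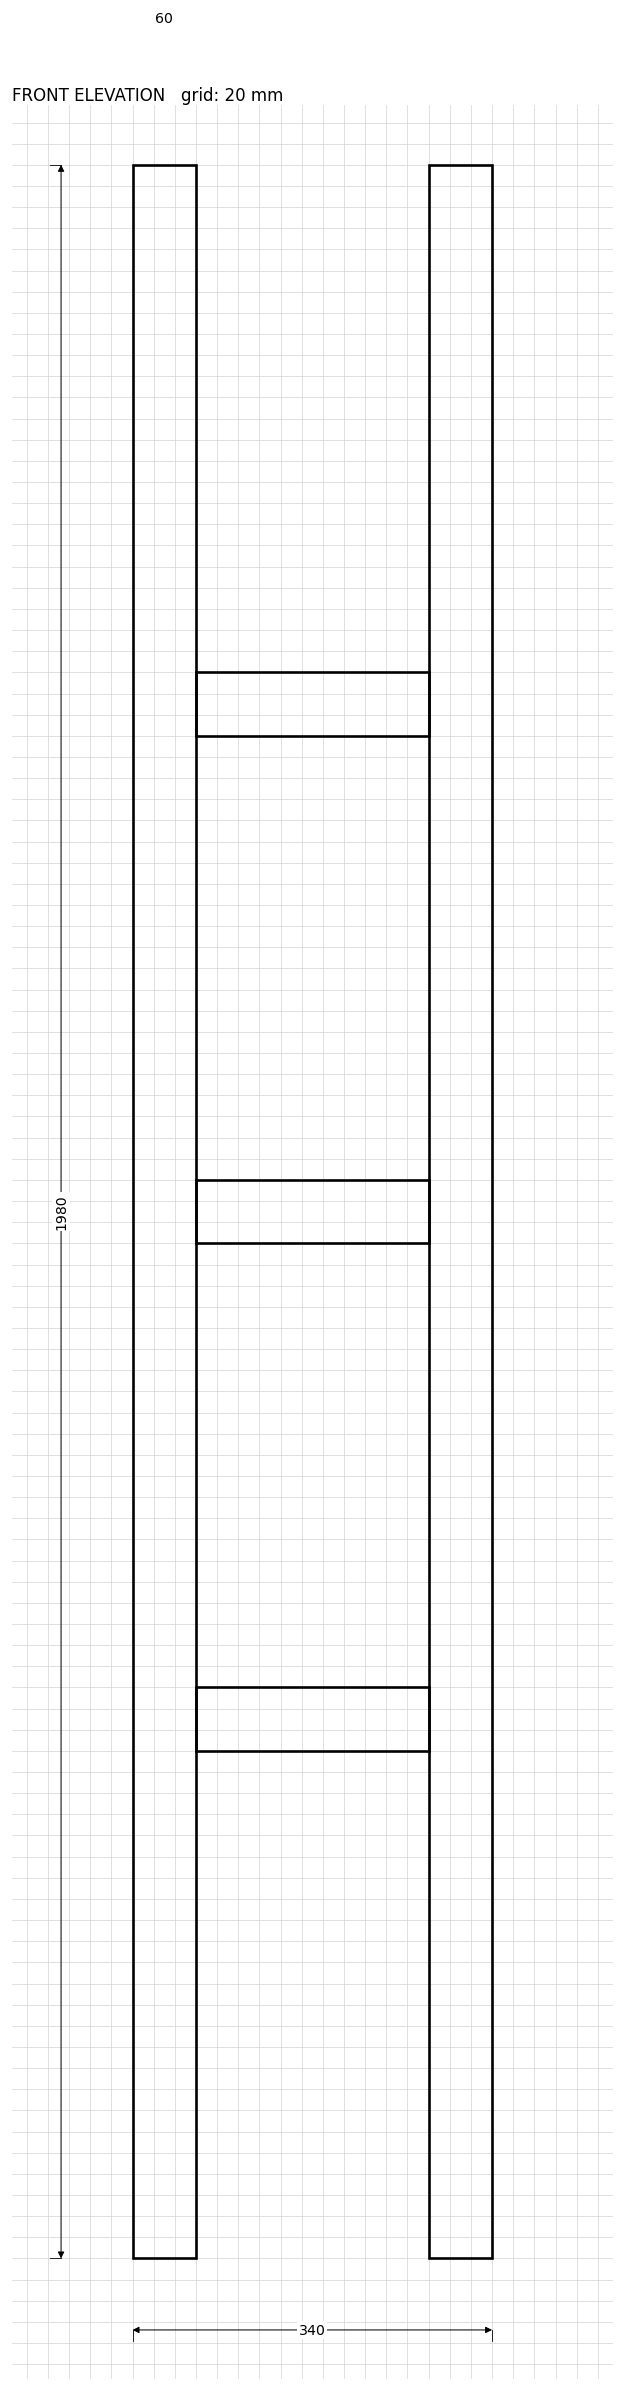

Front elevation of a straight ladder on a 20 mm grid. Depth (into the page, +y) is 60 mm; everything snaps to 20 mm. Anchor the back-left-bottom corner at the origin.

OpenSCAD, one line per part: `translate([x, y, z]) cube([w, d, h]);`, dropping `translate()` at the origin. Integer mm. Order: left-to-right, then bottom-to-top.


cube([60, 60, 1980]);
translate([60, 0, 480]) cube([220, 60, 60]);
translate([60, 0, 960]) cube([220, 60, 60]);
translate([60, 0, 1440]) cube([220, 60, 60]);
translate([280, 0, 0]) cube([60, 60, 1980]);


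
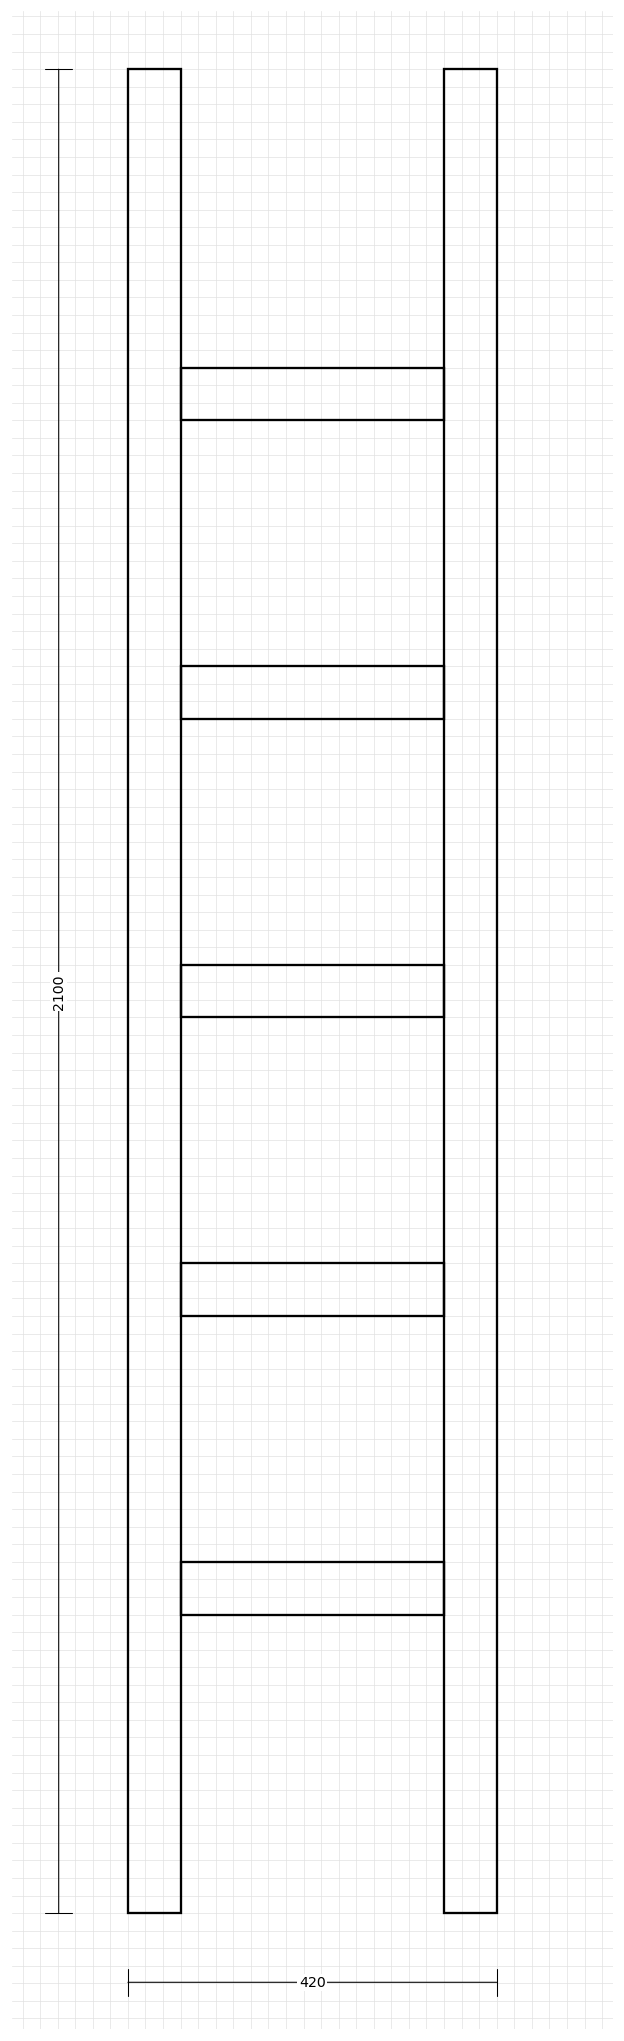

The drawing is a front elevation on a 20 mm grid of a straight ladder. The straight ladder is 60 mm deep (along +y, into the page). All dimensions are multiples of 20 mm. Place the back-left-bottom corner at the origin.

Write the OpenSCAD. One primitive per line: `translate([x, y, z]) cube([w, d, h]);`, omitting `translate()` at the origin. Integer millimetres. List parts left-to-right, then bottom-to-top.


cube([60, 60, 2100]);
translate([60, 0, 340]) cube([300, 60, 60]);
translate([60, 0, 680]) cube([300, 60, 60]);
translate([60, 0, 1020]) cube([300, 60, 60]);
translate([60, 0, 1360]) cube([300, 60, 60]);
translate([60, 0, 1700]) cube([300, 60, 60]);
translate([360, 0, 0]) cube([60, 60, 2100]);
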